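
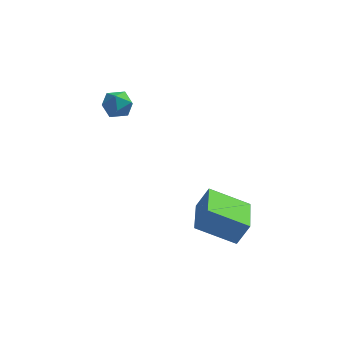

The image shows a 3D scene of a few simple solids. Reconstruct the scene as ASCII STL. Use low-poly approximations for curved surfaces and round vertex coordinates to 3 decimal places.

solid 
facet normal -0.881 -0.143 0.452
outer loop
vertex 0.53 -3.073 -1.258
vertex 0.152 -1.227 -1.411
vertex 0.07 -3.246 -2.209
endloop
endfacet
facet normal 0.200 -0.976 0.081
outer loop
vertex 1.628 -2.993 -3.009
vertex 0.53 -3.073 -1.258
vertex 0.07 -3.246 -2.209
endloop
endfacet
facet normal -0.881 -0.143 0.452
outer loop
vertex 0.07 -3.246 -2.209
vertex 0.152 -1.227 -1.411
vertex -0.308 -1.4 -2.362
endloop
endfacet
facet normal -0.430 -0.162 -0.888
outer loop
vertex -0.308 -1.4 -2.362
vertex 1.628 -2.993 -3.009
vertex 0.07 -3.246 -2.209
endloop
endfacet
facet normal 0.430 0.162 0.888
outer loop
vertex 0.53 -3.073 -1.258
vertex 1.71 -0.974 -2.211
vertex 0.152 -1.227 -1.411
endloop
endfacet
facet normal 0.200 -0.976 0.081
outer loop
vertex 2.088 -2.82 -2.058
vertex 0.53 -3.073 -1.258
vertex 1.628 -2.993 -3.009
endloop
endfacet
facet normal 0.430 0.162 0.888
outer loop
vertex 2.088 -2.82 -2.058
vertex 1.71 -0.974 -2.211
vertex 0.53 -3.073 -1.258
endloop
endfacet
facet normal -0.200 0.976 -0.081
outer loop
vertex 0.152 -1.227 -1.411
vertex 1.71 -0.974 -2.211
vertex -0.308 -1.4 -2.362
endloop
endfacet
facet normal -0.430 -0.162 -0.888
outer loop
vertex 1.25 -1.147 -3.162
vertex 1.628 -2.993 -3.009
vertex -0.308 -1.4 -2.362
endloop
endfacet
facet normal -0.200 0.976 -0.081
outer loop
vertex -0.308 -1.4 -2.362
vertex 1.71 -0.974 -2.211
vertex 1.25 -1.147 -3.162
endloop
endfacet
facet normal 0.881 0.143 -0.452
outer loop
vertex 1.25 -1.147 -3.162
vertex 2.088 -2.82 -2.058
vertex 1.628 -2.993 -3.009
endloop
endfacet
facet normal 0.881 0.143 -0.452
outer loop
vertex 1.71 -0.974 -2.211
vertex 2.088 -2.82 -2.058
vertex 1.25 -1.147 -3.162
endloop
endfacet
facet normal -0.789 0.612 0.044
outer loop
vertex -3.678 -0.218 2.432
vertex -4.092 -0.737 2.231
vertex -3.972 -0.631 2.906
endloop
endfacet
facet normal -0.292 0.803 0.519
outer loop
vertex -3.678 -0.218 2.432
vertex -3.972 -0.631 2.906
vertex -3.31 -0.437 2.978
endloop
endfacet
facet normal 0.313 0.936 0.164
outer loop
vertex -3.678 -0.218 2.432
vertex -3.31 -0.437 2.978
vertex -3.02 -0.423 2.347
endloop
endfacet
facet normal 0.189 0.826 -0.531
outer loop
vertex -3.678 -0.218 2.432
vertex -3.02 -0.423 2.347
vertex -3.504 -0.609 1.886
endloop
endfacet
facet normal -0.491 0.626 -0.605
outer loop
vertex -3.678 -0.218 2.432
vertex -3.504 -0.609 1.886
vertex -4.092 -0.737 2.231
endloop
endfacet
facet normal -0.176 0.248 0.953
outer loop
vertex -3.31 -0.437 2.978
vertex -3.972 -0.631 2.906
vertex -3.496 -1.091 3.114
endloop
endfacet
facet normal -0.981 -0.060 0.184
outer loop
vertex -3.972 -0.631 2.906
vertex -4.092 -0.737 2.231
vertex -3.98 -1.277 2.653
endloop
endfacet
facet normal -0.500 -0.038 -0.865
outer loop
vertex -4.092 -0.737 2.231
vertex -3.504 -0.609 1.886
vertex -3.69 -1.263 2.022
endloop
endfacet
facet normal 0.601 0.285 -0.746
outer loop
vertex -3.504 -0.609 1.886
vertex -3.02 -0.423 2.347
vertex -3.028 -1.069 2.094
endloop
endfacet
facet normal 0.802 0.462 0.379
outer loop
vertex -3.02 -0.423 2.347
vertex -3.31 -0.437 2.978
vertex -2.908 -0.963 2.769
endloop
endfacet
facet normal -0.189 -0.826 0.531
outer loop
vertex -3.322 -1.482 2.568
vertex -3.496 -1.091 3.114
vertex -3.98 -1.277 2.653
endloop
endfacet
facet normal -0.313 -0.936 -0.164
outer loop
vertex -3.322 -1.482 2.568
vertex -3.98 -1.277 2.653
vertex -3.69 -1.263 2.022
endloop
endfacet
facet normal 0.292 -0.803 -0.519
outer loop
vertex -3.322 -1.482 2.568
vertex -3.69 -1.263 2.022
vertex -3.028 -1.069 2.094
endloop
endfacet
facet normal 0.789 -0.612 -0.044
outer loop
vertex -3.322 -1.482 2.568
vertex -3.028 -1.069 2.094
vertex -2.908 -0.963 2.769
endloop
endfacet
facet normal 0.491 -0.626 0.605
outer loop
vertex -3.322 -1.482 2.568
vertex -2.908 -0.963 2.769
vertex -3.496 -1.091 3.114
endloop
endfacet
facet normal -0.601 -0.285 0.746
outer loop
vertex -3.98 -1.277 2.653
vertex -3.496 -1.091 3.114
vertex -3.972 -0.631 2.906
endloop
endfacet
facet normal -0.802 -0.462 -0.379
outer loop
vertex -3.69 -1.263 2.022
vertex -3.98 -1.277 2.653
vertex -4.092 -0.737 2.231
endloop
endfacet
facet normal 0.176 -0.248 -0.953
outer loop
vertex -3.028 -1.069 2.094
vertex -3.69 -1.263 2.022
vertex -3.504 -0.609 1.886
endloop
endfacet
facet normal 0.981 0.060 -0.184
outer loop
vertex -2.908 -0.963 2.769
vertex -3.028 -1.069 2.094
vertex -3.02 -0.423 2.347
endloop
endfacet
facet normal 0.500 0.038 0.865
outer loop
vertex -3.496 -1.091 3.114
vertex -2.908 -0.963 2.769
vertex -3.31 -0.437 2.978
endloop
endfacet

endsolid


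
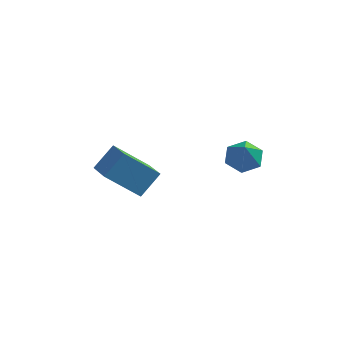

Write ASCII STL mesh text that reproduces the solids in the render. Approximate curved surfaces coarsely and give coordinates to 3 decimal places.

solid 
facet normal -0.491 0.803 -0.336
outer loop
vertex -2.385 0.737 -0.846
vertex -0.805 1.1 -2.288
vertex -3.106 -0.126 -1.854
endloop
endfacet
facet normal -0.729 -0.167 0.664
outer loop
vertex -2.315 -1.42 -1.312
vertex -2.385 0.737 -0.846
vertex -3.106 -0.126 -1.854
endloop
endfacet
facet normal -0.491 0.803 -0.337
outer loop
vertex -3.106 -0.126 -1.854
vertex -0.805 1.1 -2.288
vertex -1.526 0.237 -3.295
endloop
endfacet
facet normal -0.477 -0.571 -0.667
outer loop
vertex -1.526 0.237 -3.295
vertex -2.315 -1.42 -1.312
vertex -3.106 -0.126 -1.854
endloop
endfacet
facet normal 0.478 0.571 0.667
outer loop
vertex -2.385 0.737 -0.846
vertex -0.014 -0.194 -1.746
vertex -0.805 1.1 -2.288
endloop
endfacet
facet normal -0.728 -0.167 0.665
outer loop
vertex -1.594 -0.557 -0.305
vertex -2.385 0.737 -0.846
vertex -2.315 -1.42 -1.312
endloop
endfacet
facet normal 0.478 0.571 0.668
outer loop
vertex -1.594 -0.557 -0.305
vertex -0.014 -0.194 -1.746
vertex -2.385 0.737 -0.846
endloop
endfacet
facet normal 0.728 0.167 -0.665
outer loop
vertex -0.805 1.1 -2.288
vertex -0.014 -0.194 -1.746
vertex -1.526 0.237 -3.295
endloop
endfacet
facet normal -0.478 -0.571 -0.667
outer loop
vertex -0.735 -1.057 -2.754
vertex -2.315 -1.42 -1.312
vertex -1.526 0.237 -3.295
endloop
endfacet
facet normal 0.728 0.167 -0.664
outer loop
vertex -1.526 0.237 -3.295
vertex -0.014 -0.194 -1.746
vertex -0.735 -1.057 -2.754
endloop
endfacet
facet normal 0.492 -0.803 0.336
outer loop
vertex -0.735 -1.057 -2.754
vertex -1.594 -0.557 -0.305
vertex -2.315 -1.42 -1.312
endloop
endfacet
facet normal 0.491 -0.803 0.336
outer loop
vertex -0.014 -0.194 -1.746
vertex -1.594 -0.557 -0.305
vertex -0.735 -1.057 -2.754
endloop
endfacet
facet normal -0.105 0.537 -0.837
outer loop
vertex 4.393 1.18 -0.532
vertex 3.616 0.727 -0.725
vertex 3.586 1.499 -0.226
endloop
endfacet
facet normal 0.466 0.447 0.763
outer loop
vertex 4.393 1.18 -0.532
vertex 3.586 1.499 -0.226
vertex 3.784 -0.127 0.605
endloop
endfacet
facet normal -0.106 0.537 -0.837
outer loop
vertex 3.586 1.499 -0.226
vertex 3.616 0.727 -0.725
vertex 2.809 1.046 -0.418
endloop
endfacet
facet normal -0.421 0.372 0.827
outer loop
vertex 3.586 1.499 -0.226
vertex 2.809 1.046 -0.418
vertex 3.784 -0.127 0.605
endloop
endfacet
facet normal -0.106 0.538 -0.837
outer loop
vertex 2.809 1.046 -0.418
vertex 3.616 0.727 -0.725
vertex 2.839 0.274 -0.918
endloop
endfacet
facet normal -0.841 -0.317 0.438
outer loop
vertex 2.809 1.046 -0.418
vertex 2.839 0.274 -0.918
vertex 3.784 -0.127 0.605
endloop
endfacet
facet normal -0.106 0.538 -0.836
outer loop
vertex 2.839 0.274 -0.918
vertex 3.616 0.727 -0.725
vertex 3.645 -0.045 -1.225
endloop
endfacet
facet normal -0.372 -0.928 -0.013
outer loop
vertex 2.839 0.274 -0.918
vertex 3.645 -0.045 -1.225
vertex 3.784 -0.127 0.605
endloop
endfacet
facet normal -0.106 0.538 -0.836
outer loop
vertex 3.645 -0.045 -1.225
vertex 3.616 0.727 -0.725
vertex 4.422 0.408 -1.032
endloop
endfacet
facet normal 0.516 -0.853 -0.077
outer loop
vertex 3.645 -0.045 -1.225
vertex 4.422 0.408 -1.032
vertex 3.784 -0.127 0.605
endloop
endfacet
facet normal -0.106 0.538 -0.836
outer loop
vertex 4.422 0.408 -1.032
vertex 3.616 0.727 -0.725
vertex 4.393 1.18 -0.532
endloop
endfacet
facet normal 0.936 -0.166 0.311
outer loop
vertex 4.422 0.408 -1.032
vertex 4.393 1.18 -0.532
vertex 3.784 -0.127 0.605
endloop
endfacet

endsolid


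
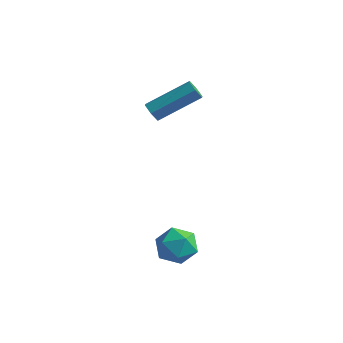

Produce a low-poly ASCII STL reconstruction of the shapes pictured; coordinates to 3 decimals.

solid 
facet normal -0.553 -0.656 -0.514
outer loop
vertex 0.137 0.51 1.998
vertex -0.038 0.308 2.444
vertex -0.294 0.7 2.219
endloop
endfacet
facet normal -0.091 0.660 -0.745
outer loop
vertex 0.137 0.51 1.998
vertex -0.294 0.7 2.219
vertex 1.272 1.854 3.05
endloop
endfacet
facet normal -0.090 0.660 -0.746
outer loop
vertex 1.272 1.854 3.05
vertex -0.294 0.7 2.219
vertex 0.842 2.045 3.271
endloop
endfacet
facet normal 0.555 0.655 0.513
outer loop
vertex 1.272 1.854 3.05
vertex 0.842 2.045 3.271
vertex 1.098 1.652 3.496
endloop
endfacet
facet normal -0.554 -0.656 -0.513
outer loop
vertex -0.294 0.7 2.219
vertex -0.038 0.308 2.444
vertex -0.468 0.498 2.665
endloop
endfacet
facet normal -0.762 0.647 -0.004
outer loop
vertex -0.294 0.7 2.219
vertex -0.468 0.498 2.665
vertex 0.842 2.045 3.271
endloop
endfacet
facet normal -0.762 0.648 -0.006
outer loop
vertex 0.842 2.045 3.271
vertex -0.468 0.498 2.665
vertex 0.667 1.843 3.717
endloop
endfacet
facet normal 0.554 0.655 0.514
outer loop
vertex 0.842 2.045 3.271
vertex 0.667 1.843 3.717
vertex 1.098 1.652 3.496
endloop
endfacet
facet normal -0.554 -0.656 -0.513
outer loop
vertex -0.468 0.498 2.665
vertex -0.038 0.308 2.444
vertex -0.212 0.106 2.89
endloop
endfacet
facet normal -0.671 -0.013 0.741
outer loop
vertex -0.468 0.498 2.665
vertex -0.212 0.106 2.89
vertex 0.667 1.843 3.717
endloop
endfacet
facet normal -0.671 -0.013 0.741
outer loop
vertex 0.667 1.843 3.717
vertex -0.212 0.106 2.89
vertex 0.923 1.45 3.942
endloop
endfacet
facet normal 0.554 0.655 0.514
outer loop
vertex 0.667 1.843 3.717
vertex 0.923 1.45 3.942
vertex 1.098 1.652 3.496
endloop
endfacet
facet normal -0.555 -0.655 -0.513
outer loop
vertex -0.212 0.106 2.89
vertex -0.038 0.308 2.444
vertex 0.218 -0.085 2.669
endloop
endfacet
facet normal 0.090 -0.660 0.746
outer loop
vertex -0.212 0.106 2.89
vertex 0.218 -0.085 2.669
vertex 0.923 1.45 3.942
endloop
endfacet
facet normal 0.091 -0.660 0.746
outer loop
vertex 0.923 1.45 3.942
vertex 0.218 -0.085 2.669
vertex 1.354 1.26 3.721
endloop
endfacet
facet normal 0.553 0.656 0.514
outer loop
vertex 0.923 1.45 3.942
vertex 1.354 1.26 3.721
vertex 1.098 1.652 3.496
endloop
endfacet
facet normal -0.554 -0.655 -0.514
outer loop
vertex 0.218 -0.085 2.669
vertex -0.038 0.308 2.444
vertex 0.393 0.117 2.223
endloop
endfacet
facet normal 0.762 -0.648 0.006
outer loop
vertex 0.218 -0.085 2.669
vertex 0.393 0.117 2.223
vertex 1.354 1.26 3.721
endloop
endfacet
facet normal 0.763 -0.647 0.004
outer loop
vertex 1.354 1.26 3.721
vertex 0.393 0.117 2.223
vertex 1.528 1.462 3.275
endloop
endfacet
facet normal 0.554 0.656 0.513
outer loop
vertex 1.354 1.26 3.721
vertex 1.528 1.462 3.275
vertex 1.098 1.652 3.496
endloop
endfacet
facet normal -0.554 -0.655 -0.514
outer loop
vertex 0.393 0.117 2.223
vertex -0.038 0.308 2.444
vertex 0.137 0.51 1.998
endloop
endfacet
facet normal 0.671 0.013 -0.741
outer loop
vertex 0.393 0.117 2.223
vertex 0.137 0.51 1.998
vertex 1.528 1.462 3.275
endloop
endfacet
facet normal 0.671 0.013 -0.741
outer loop
vertex 1.528 1.462 3.275
vertex 0.137 0.51 1.998
vertex 1.272 1.854 3.05
endloop
endfacet
facet normal 0.554 0.656 0.513
outer loop
vertex 1.528 1.462 3.275
vertex 1.272 1.854 3.05
vertex 1.098 1.652 3.496
endloop
endfacet
facet normal 0.221 0.375 0.900
outer loop
vertex 4.271 -2.898 -0.901
vertex 3.653 -3.426 -0.529
vertex 4.494 -3.715 -0.615
endloop
endfacet
facet normal 0.794 0.382 0.473
outer loop
vertex 4.271 -2.898 -0.901
vertex 4.494 -3.715 -0.615
vertex 4.812 -3.412 -1.393
endloop
endfacet
facet normal 0.633 0.767 -0.105
outer loop
vertex 4.271 -2.898 -0.901
vertex 4.812 -3.412 -1.393
vertex 4.168 -2.935 -1.788
endloop
endfacet
facet normal -0.039 0.999 -0.037
outer loop
vertex 4.271 -2.898 -0.901
vertex 4.168 -2.935 -1.788
vertex 3.451 -2.943 -1.254
endloop
endfacet
facet normal -0.293 0.756 0.585
outer loop
vertex 4.271 -2.898 -0.901
vertex 3.451 -2.943 -1.254
vertex 3.653 -3.426 -0.529
endloop
endfacet
facet normal 0.921 -0.287 0.264
outer loop
vertex 4.812 -3.412 -1.393
vertex 4.494 -3.715 -0.615
vertex 4.529 -4.257 -1.326
endloop
endfacet
facet normal -0.006 -0.300 0.954
outer loop
vertex 4.494 -3.715 -0.615
vertex 3.653 -3.426 -0.529
vertex 3.812 -4.265 -0.792
endloop
endfacet
facet normal -0.838 0.316 0.444
outer loop
vertex 3.653 -3.426 -0.529
vertex 3.451 -2.943 -1.254
vertex 3.168 -3.788 -1.187
endloop
endfacet
facet normal -0.426 0.709 -0.562
outer loop
vertex 3.451 -2.943 -1.254
vertex 4.168 -2.935 -1.788
vertex 3.486 -3.485 -1.965
endloop
endfacet
facet normal 0.661 0.336 -0.672
outer loop
vertex 4.168 -2.935 -1.788
vertex 4.812 -3.412 -1.393
vertex 4.327 -3.774 -2.051
endloop
endfacet
facet normal 0.039 -0.999 0.037
outer loop
vertex 3.709 -4.302 -1.679
vertex 4.529 -4.257 -1.326
vertex 3.812 -4.265 -0.792
endloop
endfacet
facet normal -0.633 -0.767 0.105
outer loop
vertex 3.709 -4.302 -1.679
vertex 3.812 -4.265 -0.792
vertex 3.168 -3.788 -1.187
endloop
endfacet
facet normal -0.794 -0.382 -0.473
outer loop
vertex 3.709 -4.302 -1.679
vertex 3.168 -3.788 -1.187
vertex 3.486 -3.485 -1.965
endloop
endfacet
facet normal -0.221 -0.375 -0.900
outer loop
vertex 3.709 -4.302 -1.679
vertex 3.486 -3.485 -1.965
vertex 4.327 -3.774 -2.051
endloop
endfacet
facet normal 0.293 -0.756 -0.585
outer loop
vertex 3.709 -4.302 -1.679
vertex 4.327 -3.774 -2.051
vertex 4.529 -4.257 -1.326
endloop
endfacet
facet normal 0.426 -0.709 0.562
outer loop
vertex 3.812 -4.265 -0.792
vertex 4.529 -4.257 -1.326
vertex 4.494 -3.715 -0.615
endloop
endfacet
facet normal -0.661 -0.336 0.672
outer loop
vertex 3.168 -3.788 -1.187
vertex 3.812 -4.265 -0.792
vertex 3.653 -3.426 -0.529
endloop
endfacet
facet normal -0.921 0.287 -0.264
outer loop
vertex 3.486 -3.485 -1.965
vertex 3.168 -3.788 -1.187
vertex 3.451 -2.943 -1.254
endloop
endfacet
facet normal 0.006 0.300 -0.954
outer loop
vertex 4.327 -3.774 -2.051
vertex 3.486 -3.485 -1.965
vertex 4.168 -2.935 -1.788
endloop
endfacet
facet normal 0.838 -0.316 -0.444
outer loop
vertex 4.529 -4.257 -1.326
vertex 4.327 -3.774 -2.051
vertex 4.812 -3.412 -1.393
endloop
endfacet

endsolid


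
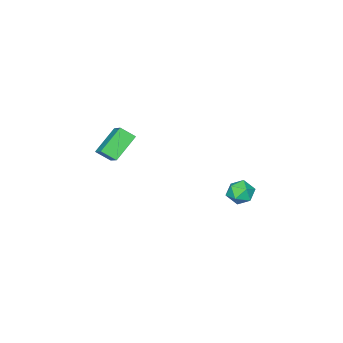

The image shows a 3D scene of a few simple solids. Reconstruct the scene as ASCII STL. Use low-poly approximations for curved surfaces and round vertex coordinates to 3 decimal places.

solid 
facet normal -0.426 0.481 0.766
outer loop
vertex -4.302 4.347 -2.382
vertex -4.048 3.682 -1.823
vertex -3.502 4.389 -1.964
endloop
endfacet
facet normal -0.192 0.943 0.273
outer loop
vertex -4.302 4.347 -2.382
vertex -3.502 4.389 -1.964
vertex -3.571 4.627 -2.834
endloop
endfacet
facet normal -0.514 0.786 -0.345
outer loop
vertex -4.302 4.347 -2.382
vertex -3.571 4.627 -2.834
vertex -4.16 4.068 -3.23
endloop
endfacet
facet normal -0.945 0.228 -0.233
outer loop
vertex -4.302 4.347 -2.382
vertex -4.16 4.068 -3.23
vertex -4.455 3.484 -2.606
endloop
endfacet
facet normal -0.891 0.040 0.453
outer loop
vertex -4.302 4.347 -2.382
vertex -4.455 3.484 -2.606
vertex -4.048 3.682 -1.823
endloop
endfacet
facet normal 0.509 0.840 0.189
outer loop
vertex -3.571 4.627 -2.834
vertex -3.502 4.389 -1.964
vertex -2.865 4.136 -2.554
endloop
endfacet
facet normal 0.133 0.094 0.987
outer loop
vertex -3.502 4.389 -1.964
vertex -4.048 3.682 -1.823
vertex -3.16 3.552 -1.93
endloop
endfacet
facet normal -0.621 -0.620 0.480
outer loop
vertex -4.048 3.682 -1.823
vertex -4.455 3.484 -2.606
vertex -3.749 2.993 -2.326
endloop
endfacet
facet normal -0.709 -0.315 -0.630
outer loop
vertex -4.455 3.484 -2.606
vertex -4.16 4.068 -3.23
vertex -3.818 3.231 -3.196
endloop
endfacet
facet normal -0.012 0.586 -0.810
outer loop
vertex -4.16 4.068 -3.23
vertex -3.571 4.627 -2.834
vertex -3.272 3.938 -3.337
endloop
endfacet
facet normal 0.945 -0.228 0.233
outer loop
vertex -3.018 3.273 -2.778
vertex -2.865 4.136 -2.554
vertex -3.16 3.552 -1.93
endloop
endfacet
facet normal 0.514 -0.786 0.345
outer loop
vertex -3.018 3.273 -2.778
vertex -3.16 3.552 -1.93
vertex -3.749 2.993 -2.326
endloop
endfacet
facet normal 0.192 -0.943 -0.273
outer loop
vertex -3.018 3.273 -2.778
vertex -3.749 2.993 -2.326
vertex -3.818 3.231 -3.196
endloop
endfacet
facet normal 0.426 -0.481 -0.766
outer loop
vertex -3.018 3.273 -2.778
vertex -3.818 3.231 -3.196
vertex -3.272 3.938 -3.337
endloop
endfacet
facet normal 0.891 -0.040 -0.453
outer loop
vertex -3.018 3.273 -2.778
vertex -3.272 3.938 -3.337
vertex -2.865 4.136 -2.554
endloop
endfacet
facet normal 0.709 0.315 0.630
outer loop
vertex -3.16 3.552 -1.93
vertex -2.865 4.136 -2.554
vertex -3.502 4.389 -1.964
endloop
endfacet
facet normal 0.012 -0.586 0.810
outer loop
vertex -3.749 2.993 -2.326
vertex -3.16 3.552 -1.93
vertex -4.048 3.682 -1.823
endloop
endfacet
facet normal -0.509 -0.840 -0.189
outer loop
vertex -3.818 3.231 -3.196
vertex -3.749 2.993 -2.326
vertex -4.455 3.484 -2.606
endloop
endfacet
facet normal -0.133 -0.094 -0.987
outer loop
vertex -3.272 3.938 -3.337
vertex -3.818 3.231 -3.196
vertex -4.16 4.068 -3.23
endloop
endfacet
facet normal 0.621 0.620 -0.480
outer loop
vertex -2.865 4.136 -2.554
vertex -3.272 3.938 -3.337
vertex -3.571 4.627 -2.834
endloop
endfacet
facet normal -0.803 -0.028 0.596
outer loop
vertex 3.154 1.312 4.905
vertex 2.697 2.013 4.323
vertex 2.579 0.253 4.08
endloop
endfacet
facet normal 0.449 -0.688 0.570
outer loop
vertex 4.063 0.307 2.977
vertex 3.154 1.312 4.905
vertex 2.579 0.253 4.08
endloop
endfacet
facet normal -0.803 -0.028 0.596
outer loop
vertex 2.579 0.253 4.08
vertex 2.697 2.013 4.323
vertex 2.122 0.955 3.498
endloop
endfacet
facet normal -0.394 -0.725 -0.565
outer loop
vertex 2.122 0.955 3.498
vertex 4.063 0.307 2.977
vertex 2.579 0.253 4.08
endloop
endfacet
facet normal 0.393 0.725 0.565
outer loop
vertex 3.154 1.312 4.905
vertex 4.181 2.067 3.22
vertex 2.697 2.013 4.323
endloop
endfacet
facet normal 0.448 -0.688 0.570
outer loop
vertex 4.638 1.365 3.802
vertex 3.154 1.312 4.905
vertex 4.063 0.307 2.977
endloop
endfacet
facet normal 0.394 0.725 0.565
outer loop
vertex 4.638 1.365 3.802
vertex 4.181 2.067 3.22
vertex 3.154 1.312 4.905
endloop
endfacet
facet normal -0.449 0.688 -0.570
outer loop
vertex 2.697 2.013 4.323
vertex 4.181 2.067 3.22
vertex 2.122 0.955 3.498
endloop
endfacet
facet normal -0.394 -0.725 -0.565
outer loop
vertex 3.606 1.008 2.395
vertex 4.063 0.307 2.977
vertex 2.122 0.955 3.498
endloop
endfacet
facet normal -0.449 0.688 -0.570
outer loop
vertex 2.122 0.955 3.498
vertex 4.181 2.067 3.22
vertex 3.606 1.008 2.395
endloop
endfacet
facet normal 0.803 0.028 -0.596
outer loop
vertex 3.606 1.008 2.395
vertex 4.638 1.365 3.802
vertex 4.063 0.307 2.977
endloop
endfacet
facet normal 0.803 0.028 -0.596
outer loop
vertex 4.181 2.067 3.22
vertex 4.638 1.365 3.802
vertex 3.606 1.008 2.395
endloop
endfacet

endsolid


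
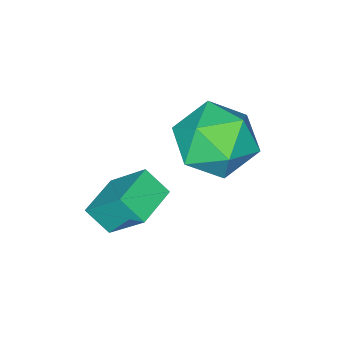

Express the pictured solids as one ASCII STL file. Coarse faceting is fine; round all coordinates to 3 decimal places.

solid 
facet normal -0.967 -0.252 0.043
outer loop
vertex 3.236 -0.891 -0.602
vertex 3.029 0.083 0.465
vertex 3.051 -0.282 -1.195
endloop
endfacet
facet normal 0.143 -0.668 -0.730
outer loop
vertex 4.191 0.017 -1.245
vertex 3.236 -0.891 -0.602
vertex 3.051 -0.282 -1.195
endloop
endfacet
facet normal -0.966 -0.253 0.043
outer loop
vertex 3.051 -0.282 -1.195
vertex 3.029 0.083 0.465
vertex 2.843 0.693 -0.127
endloop
endfacet
facet normal -0.214 0.700 -0.681
outer loop
vertex 2.843 0.693 -0.127
vertex 4.191 0.017 -1.245
vertex 3.051 -0.282 -1.195
endloop
endfacet
facet normal 0.214 -0.701 0.681
outer loop
vertex 3.236 -0.891 -0.602
vertex 4.169 0.382 0.415
vertex 3.029 0.083 0.465
endloop
endfacet
facet normal 0.141 -0.667 -0.732
outer loop
vertex 4.377 -0.593 -0.653
vertex 3.236 -0.891 -0.602
vertex 4.191 0.017 -1.245
endloop
endfacet
facet normal 0.213 -0.700 0.681
outer loop
vertex 4.377 -0.593 -0.653
vertex 4.169 0.382 0.415
vertex 3.236 -0.891 -0.602
endloop
endfacet
facet normal -0.143 0.667 0.732
outer loop
vertex 3.029 0.083 0.465
vertex 4.169 0.382 0.415
vertex 2.843 0.693 -0.127
endloop
endfacet
facet normal -0.213 0.701 -0.681
outer loop
vertex 3.984 0.991 -0.178
vertex 4.191 0.017 -1.245
vertex 2.843 0.693 -0.127
endloop
endfacet
facet normal -0.142 0.668 0.730
outer loop
vertex 2.843 0.693 -0.127
vertex 4.169 0.382 0.415
vertex 3.984 0.991 -0.178
endloop
endfacet
facet normal 0.967 0.253 -0.043
outer loop
vertex 3.984 0.991 -0.178
vertex 4.377 -0.593 -0.653
vertex 4.191 0.017 -1.245
endloop
endfacet
facet normal 0.967 0.253 -0.042
outer loop
vertex 4.169 0.382 0.415
vertex 4.377 -0.593 -0.653
vertex 3.984 0.991 -0.178
endloop
endfacet
facet normal -0.753 0.563 0.340
outer loop
vertex 0.996 1.846 0.935
vertex 0.442 0.909 1.26
vertex 1.153 1.426 1.979
endloop
endfacet
facet normal -0.132 0.913 0.387
outer loop
vertex 0.996 1.846 0.935
vertex 1.153 1.426 1.979
vertex 2.04 1.808 1.381
endloop
endfacet
facet normal 0.149 0.952 -0.268
outer loop
vertex 0.996 1.846 0.935
vertex 2.04 1.808 1.381
vertex 1.877 1.527 0.293
endloop
endfacet
facet normal -0.298 0.627 -0.720
outer loop
vertex 0.996 1.846 0.935
vertex 1.877 1.527 0.293
vertex 0.89 0.972 0.218
endloop
endfacet
facet normal -0.856 0.386 -0.344
outer loop
vertex 0.996 1.846 0.935
vertex 0.89 0.972 0.218
vertex 0.442 0.909 1.26
endloop
endfacet
facet normal 0.308 0.525 0.793
outer loop
vertex 2.04 1.808 1.381
vertex 1.153 1.426 1.979
vertex 2.13 0.848 1.982
endloop
endfacet
facet normal -0.696 -0.039 0.717
outer loop
vertex 1.153 1.426 1.979
vertex 0.442 0.909 1.26
vertex 1.143 0.293 1.907
endloop
endfacet
facet normal -0.862 -0.325 -0.390
outer loop
vertex 0.442 0.909 1.26
vertex 0.89 0.972 0.218
vertex 0.98 0.012 0.819
endloop
endfacet
facet normal 0.040 0.063 -0.997
outer loop
vertex 0.89 0.972 0.218
vertex 1.877 1.527 0.293
vertex 1.867 0.394 0.221
endloop
endfacet
facet normal 0.763 0.589 -0.266
outer loop
vertex 1.877 1.527 0.293
vertex 2.04 1.808 1.381
vertex 2.578 0.911 0.94
endloop
endfacet
facet normal 0.298 -0.627 0.720
outer loop
vertex 2.024 -0.026 1.265
vertex 2.13 0.848 1.982
vertex 1.143 0.293 1.907
endloop
endfacet
facet normal -0.149 -0.952 0.268
outer loop
vertex 2.024 -0.026 1.265
vertex 1.143 0.293 1.907
vertex 0.98 0.012 0.819
endloop
endfacet
facet normal 0.132 -0.913 -0.387
outer loop
vertex 2.024 -0.026 1.265
vertex 0.98 0.012 0.819
vertex 1.867 0.394 0.221
endloop
endfacet
facet normal 0.753 -0.563 -0.340
outer loop
vertex 2.024 -0.026 1.265
vertex 1.867 0.394 0.221
vertex 2.578 0.911 0.94
endloop
endfacet
facet normal 0.856 -0.386 0.344
outer loop
vertex 2.024 -0.026 1.265
vertex 2.578 0.911 0.94
vertex 2.13 0.848 1.982
endloop
endfacet
facet normal -0.040 -0.063 0.997
outer loop
vertex 1.143 0.293 1.907
vertex 2.13 0.848 1.982
vertex 1.153 1.426 1.979
endloop
endfacet
facet normal -0.763 -0.589 0.266
outer loop
vertex 0.98 0.012 0.819
vertex 1.143 0.293 1.907
vertex 0.442 0.909 1.26
endloop
endfacet
facet normal -0.308 -0.525 -0.793
outer loop
vertex 1.867 0.394 0.221
vertex 0.98 0.012 0.819
vertex 0.89 0.972 0.218
endloop
endfacet
facet normal 0.696 0.039 -0.717
outer loop
vertex 2.578 0.911 0.94
vertex 1.867 0.394 0.221
vertex 1.877 1.527 0.293
endloop
endfacet
facet normal 0.862 0.325 0.390
outer loop
vertex 2.13 0.848 1.982
vertex 2.578 0.911 0.94
vertex 2.04 1.808 1.381
endloop
endfacet

endsolid


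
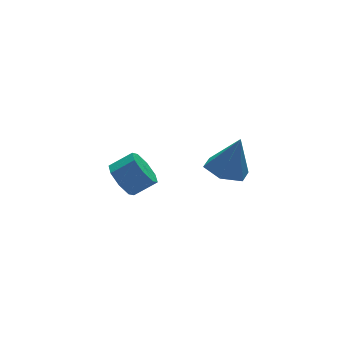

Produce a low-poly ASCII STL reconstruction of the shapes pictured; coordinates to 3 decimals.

solid 
facet normal -0.806 0.223 -0.549
outer loop
vertex -0.41 3.657 -2.629
vertex -0.857 3.572 -2.007
vertex -0.476 4.16 -2.328
endloop
endfacet
facet normal 0.582 0.473 -0.662
outer loop
vertex -0.41 3.657 -2.629
vertex -0.476 4.16 -2.328
vertex 0.404 3.433 -2.074
endloop
endfacet
facet normal 0.582 0.473 -0.662
outer loop
vertex 0.404 3.433 -2.074
vertex -0.476 4.16 -2.328
vertex 0.338 3.935 -1.773
endloop
endfacet
facet normal 0.805 -0.223 0.549
outer loop
vertex 0.404 3.433 -2.074
vertex 0.338 3.935 -1.773
vertex -0.043 3.348 -1.453
endloop
endfacet
facet normal -0.806 0.223 -0.548
outer loop
vertex -0.476 4.16 -2.328
vertex -0.857 3.572 -2.007
vertex -0.765 4.318 -1.839
endloop
endfacet
facet normal 0.332 0.937 -0.107
outer loop
vertex -0.476 4.16 -2.328
vertex -0.765 4.318 -1.839
vertex 0.338 3.935 -1.773
endloop
endfacet
facet normal 0.332 0.937 -0.108
outer loop
vertex 0.338 3.935 -1.773
vertex -0.765 4.318 -1.839
vertex 0.048 4.094 -1.285
endloop
endfacet
facet normal 0.805 -0.222 0.551
outer loop
vertex 0.338 3.935 -1.773
vertex 0.048 4.094 -1.285
vertex -0.043 3.348 -1.453
endloop
endfacet
facet normal -0.805 0.223 -0.549
outer loop
vertex -0.765 4.318 -1.839
vertex -0.857 3.572 -2.007
vertex -1.108 4.04 -1.449
endloop
endfacet
facet normal -0.112 0.853 0.510
outer loop
vertex -0.765 4.318 -1.839
vertex -1.108 4.04 -1.449
vertex 0.048 4.094 -1.285
endloop
endfacet
facet normal -0.112 0.852 0.511
outer loop
vertex 0.048 4.094 -1.285
vertex -1.108 4.04 -1.449
vertex -0.294 3.815 -0.895
endloop
endfacet
facet normal 0.806 -0.222 0.548
outer loop
vertex 0.048 4.094 -1.285
vertex -0.294 3.815 -0.895
vertex -0.043 3.348 -1.453
endloop
endfacet
facet normal -0.805 0.223 -0.549
outer loop
vertex -1.108 4.04 -1.449
vertex -0.857 3.572 -2.007
vertex -1.304 3.487 -1.386
endloop
endfacet
facet normal -0.490 0.268 0.829
outer loop
vertex -1.108 4.04 -1.449
vertex -1.304 3.487 -1.386
vertex -0.294 3.815 -0.895
endloop
endfacet
facet normal -0.491 0.270 0.828
outer loop
vertex -0.294 3.815 -0.895
vertex -1.304 3.487 -1.386
vertex -0.49 3.263 -0.831
endloop
endfacet
facet normal 0.806 -0.223 0.549
outer loop
vertex -0.294 3.815 -0.895
vertex -0.49 3.263 -0.831
vertex -0.043 3.348 -1.453
endloop
endfacet
facet normal -0.805 0.223 -0.549
outer loop
vertex -1.304 3.487 -1.386
vertex -0.857 3.572 -2.007
vertex -1.238 2.985 -1.687
endloop
endfacet
facet normal -0.581 -0.473 0.662
outer loop
vertex -1.304 3.487 -1.386
vertex -1.238 2.985 -1.687
vertex -0.49 3.263 -0.831
endloop
endfacet
facet normal -0.582 -0.472 0.662
outer loop
vertex -0.49 3.263 -0.831
vertex -1.238 2.985 -1.687
vertex -0.424 2.76 -1.132
endloop
endfacet
facet normal 0.806 -0.223 0.549
outer loop
vertex -0.49 3.263 -0.831
vertex -0.424 2.76 -1.132
vertex -0.043 3.348 -1.453
endloop
endfacet
facet normal -0.805 0.222 -0.551
outer loop
vertex -1.238 2.985 -1.687
vertex -0.857 3.572 -2.007
vertex -0.948 2.826 -2.175
endloop
endfacet
facet normal -0.332 -0.937 0.108
outer loop
vertex -1.238 2.985 -1.687
vertex -0.948 2.826 -2.175
vertex -0.424 2.76 -1.132
endloop
endfacet
facet normal -0.331 -0.937 0.107
outer loop
vertex -0.424 2.76 -1.132
vertex -0.948 2.826 -2.175
vertex -0.135 2.602 -1.621
endloop
endfacet
facet normal 0.806 -0.223 0.548
outer loop
vertex -0.424 2.76 -1.132
vertex -0.135 2.602 -1.621
vertex -0.043 3.348 -1.453
endloop
endfacet
facet normal -0.806 0.222 -0.548
outer loop
vertex -0.948 2.826 -2.175
vertex -0.857 3.572 -2.007
vertex -0.606 3.105 -2.565
endloop
endfacet
facet normal 0.113 -0.852 -0.511
outer loop
vertex -0.948 2.826 -2.175
vertex -0.606 3.105 -2.565
vertex -0.135 2.602 -1.621
endloop
endfacet
facet normal 0.111 -0.853 -0.510
outer loop
vertex -0.135 2.602 -1.621
vertex -0.606 3.105 -2.565
vertex 0.208 2.88 -2.011
endloop
endfacet
facet normal 0.805 -0.223 0.549
outer loop
vertex -0.135 2.602 -1.621
vertex 0.208 2.88 -2.011
vertex -0.043 3.348 -1.453
endloop
endfacet
facet normal -0.806 0.223 -0.549
outer loop
vertex -0.606 3.105 -2.565
vertex -0.857 3.572 -2.007
vertex -0.41 3.657 -2.629
endloop
endfacet
facet normal 0.490 -0.270 -0.829
outer loop
vertex -0.606 3.105 -2.565
vertex -0.41 3.657 -2.629
vertex 0.208 2.88 -2.011
endloop
endfacet
facet normal 0.491 -0.268 -0.829
outer loop
vertex 0.208 2.88 -2.011
vertex -0.41 3.657 -2.629
vertex 0.404 3.433 -2.074
endloop
endfacet
facet normal 0.805 -0.223 0.549
outer loop
vertex 0.208 2.88 -2.011
vertex 0.404 3.433 -2.074
vertex -0.043 3.348 -1.453
endloop
endfacet
facet normal -0.330 0.048 -0.943
outer loop
vertex 1.689 -0.775 0.57
vertex 0.954 -0.564 0.838
vertex 1.505 0.007 0.674
endloop
endfacet
facet normal 0.970 0.212 0.123
outer loop
vertex 1.689 -0.775 0.57
vertex 1.505 0.007 0.674
vertex 1.446 -0.636 2.242
endloop
endfacet
facet normal -0.330 0.048 -0.943
outer loop
vertex 1.505 0.007 0.674
vertex 0.954 -0.564 0.838
vertex 0.77 0.217 0.942
endloop
endfacet
facet normal 0.376 0.852 0.364
outer loop
vertex 1.505 0.007 0.674
vertex 0.77 0.217 0.942
vertex 1.446 -0.636 2.242
endloop
endfacet
facet normal -0.329 0.048 -0.943
outer loop
vertex 0.77 0.217 0.942
vertex 0.954 -0.564 0.838
vertex 0.219 -0.354 1.105
endloop
endfacet
facet normal -0.452 0.620 0.642
outer loop
vertex 0.77 0.217 0.942
vertex 0.219 -0.354 1.105
vertex 1.446 -0.636 2.242
endloop
endfacet
facet normal -0.329 0.048 -0.943
outer loop
vertex 0.219 -0.354 1.105
vertex 0.954 -0.564 0.838
vertex 0.404 -1.136 1.001
endloop
endfacet
facet normal -0.688 -0.253 0.680
outer loop
vertex 0.219 -0.354 1.105
vertex 0.404 -1.136 1.001
vertex 1.446 -0.636 2.242
endloop
endfacet
facet normal -0.330 0.049 -0.943
outer loop
vertex 0.404 -1.136 1.001
vertex 0.954 -0.564 0.838
vertex 1.139 -1.346 0.733
endloop
endfacet
facet normal -0.095 -0.893 0.440
outer loop
vertex 0.404 -1.136 1.001
vertex 1.139 -1.346 0.733
vertex 1.446 -0.636 2.242
endloop
endfacet
facet normal -0.330 0.049 -0.943
outer loop
vertex 1.139 -1.346 0.733
vertex 0.954 -0.564 0.838
vertex 1.689 -0.775 0.57
endloop
endfacet
facet normal 0.733 -0.660 0.161
outer loop
vertex 1.139 -1.346 0.733
vertex 1.689 -0.775 0.57
vertex 1.446 -0.636 2.242
endloop
endfacet

endsolid


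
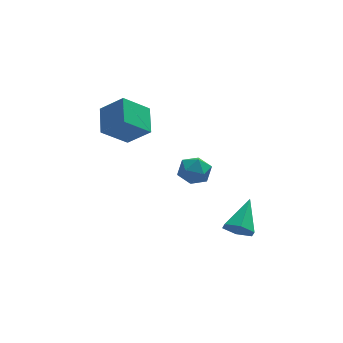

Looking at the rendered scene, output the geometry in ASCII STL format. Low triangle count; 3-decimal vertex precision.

solid 
facet normal -0.406 -0.739 -0.537
outer loop
vertex 1.784 -3.806 -3.731
vertex 1.118 -3.333 -3.879
vertex 1.766 -3.312 -4.397
endloop
endfacet
facet normal 0.998 -0.037 -0.054
outer loop
vertex 1.784 -3.806 -3.731
vertex 1.766 -3.312 -4.397
vertex 1.902 -1.907 -2.841
endloop
endfacet
facet normal -0.406 -0.739 -0.537
outer loop
vertex 1.766 -3.312 -4.397
vertex 1.118 -3.333 -3.879
vertex 1.1 -2.839 -4.545
endloop
endfacet
facet normal 0.552 0.594 -0.585
outer loop
vertex 1.766 -3.312 -4.397
vertex 1.1 -2.839 -4.545
vertex 1.902 -1.907 -2.841
endloop
endfacet
facet normal -0.406 -0.739 -0.537
outer loop
vertex 1.1 -2.839 -4.545
vertex 1.118 -3.333 -3.879
vertex 0.452 -2.86 -4.026
endloop
endfacet
facet normal -0.304 0.889 -0.343
outer loop
vertex 1.1 -2.839 -4.545
vertex 0.452 -2.86 -4.026
vertex 1.902 -1.907 -2.841
endloop
endfacet
facet normal -0.406 -0.739 -0.537
outer loop
vertex 0.452 -2.86 -4.026
vertex 1.118 -3.333 -3.879
vertex 0.47 -3.354 -3.36
endloop
endfacet
facet normal -0.714 0.553 0.429
outer loop
vertex 0.452 -2.86 -4.026
vertex 0.47 -3.354 -3.36
vertex 1.902 -1.907 -2.841
endloop
endfacet
facet normal -0.406 -0.739 -0.537
outer loop
vertex 0.47 -3.354 -3.36
vertex 1.118 -3.333 -3.879
vertex 1.136 -3.828 -3.212
endloop
endfacet
facet normal -0.269 -0.078 0.960
outer loop
vertex 0.47 -3.354 -3.36
vertex 1.136 -3.828 -3.212
vertex 1.902 -1.907 -2.841
endloop
endfacet
facet normal -0.406 -0.739 -0.538
outer loop
vertex 1.136 -3.828 -3.212
vertex 1.118 -3.333 -3.879
vertex 1.784 -3.806 -3.731
endloop
endfacet
facet normal 0.588 -0.373 0.718
outer loop
vertex 1.136 -3.828 -3.212
vertex 1.784 -3.806 -3.731
vertex 1.902 -1.907 -2.841
endloop
endfacet
facet normal 0.232 0.960 -0.155
outer loop
vertex -0.068 -0.459 -1.72
vertex -0.896 -0.226 -1.518
vertex -0.283 -0.272 -0.884
endloop
endfacet
facet normal 0.800 0.596 0.072
outer loop
vertex -0.068 -0.459 -1.72
vertex -0.283 -0.272 -0.884
vertex 0.244 -0.958 -1.061
endloop
endfacet
facet normal 0.920 0.063 -0.388
outer loop
vertex -0.068 -0.459 -1.72
vertex 0.244 -0.958 -1.061
vertex -0.044 -1.337 -1.805
endloop
endfacet
facet normal 0.424 0.099 -0.900
outer loop
vertex -0.068 -0.459 -1.72
vertex -0.044 -1.337 -1.805
vertex -0.748 -0.885 -2.087
endloop
endfacet
facet normal -0.001 0.653 -0.757
outer loop
vertex -0.068 -0.459 -1.72
vertex -0.748 -0.885 -2.087
vertex -0.896 -0.226 -1.518
endloop
endfacet
facet normal 0.638 0.308 0.706
outer loop
vertex 0.244 -0.958 -1.061
vertex -0.283 -0.272 -0.884
vertex -0.392 -1.035 -0.453
endloop
endfacet
facet normal -0.282 0.898 0.338
outer loop
vertex -0.283 -0.272 -0.884
vertex -0.896 -0.226 -1.518
vertex -1.096 -0.583 -0.735
endloop
endfacet
facet normal -0.658 0.402 -0.637
outer loop
vertex -0.896 -0.226 -1.518
vertex -0.748 -0.885 -2.087
vertex -1.384 -0.962 -1.479
endloop
endfacet
facet normal 0.030 -0.495 -0.868
outer loop
vertex -0.748 -0.885 -2.087
vertex -0.044 -1.337 -1.805
vertex -0.857 -1.648 -1.656
endloop
endfacet
facet normal 0.832 -0.554 -0.040
outer loop
vertex -0.044 -1.337 -1.805
vertex 0.244 -0.958 -1.061
vertex -0.244 -1.694 -1.022
endloop
endfacet
facet normal -0.424 -0.099 0.900
outer loop
vertex -1.072 -1.461 -0.82
vertex -0.392 -1.035 -0.453
vertex -1.096 -0.583 -0.735
endloop
endfacet
facet normal -0.920 -0.063 0.388
outer loop
vertex -1.072 -1.461 -0.82
vertex -1.096 -0.583 -0.735
vertex -1.384 -0.962 -1.479
endloop
endfacet
facet normal -0.800 -0.596 -0.072
outer loop
vertex -1.072 -1.461 -0.82
vertex -1.384 -0.962 -1.479
vertex -0.857 -1.648 -1.656
endloop
endfacet
facet normal -0.232 -0.960 0.155
outer loop
vertex -1.072 -1.461 -0.82
vertex -0.857 -1.648 -1.656
vertex -0.244 -1.694 -1.022
endloop
endfacet
facet normal 0.001 -0.653 0.757
outer loop
vertex -1.072 -1.461 -0.82
vertex -0.244 -1.694 -1.022
vertex -0.392 -1.035 -0.453
endloop
endfacet
facet normal -0.030 0.495 0.868
outer loop
vertex -1.096 -0.583 -0.735
vertex -0.392 -1.035 -0.453
vertex -0.283 -0.272 -0.884
endloop
endfacet
facet normal -0.832 0.554 0.040
outer loop
vertex -1.384 -0.962 -1.479
vertex -1.096 -0.583 -0.735
vertex -0.896 -0.226 -1.518
endloop
endfacet
facet normal -0.638 -0.308 -0.706
outer loop
vertex -0.857 -1.648 -1.656
vertex -1.384 -0.962 -1.479
vertex -0.748 -0.885 -2.087
endloop
endfacet
facet normal 0.282 -0.898 -0.338
outer loop
vertex -0.244 -1.694 -1.022
vertex -0.857 -1.648 -1.656
vertex -0.044 -1.337 -1.805
endloop
endfacet
facet normal 0.658 -0.402 0.637
outer loop
vertex -0.392 -1.035 -0.453
vertex -0.244 -1.694 -1.022
vertex 0.244 -0.958 -1.061
endloop
endfacet
facet normal -0.671 0.349 -0.654
outer loop
vertex -4.744 0.871 2.188
vertex -3.469 1.256 1.084
vertex -4.865 -0.558 1.55
endloop
endfacet
facet normal -0.737 -0.223 0.638
outer loop
vertex -3.831 -1.096 2.556
vertex -4.744 0.871 2.188
vertex -4.865 -0.558 1.55
endloop
endfacet
facet normal -0.672 0.349 -0.653
outer loop
vertex -4.865 -0.558 1.55
vertex -3.469 1.256 1.084
vertex -3.591 -0.174 0.445
endloop
endfacet
facet normal -0.078 -0.910 -0.406
outer loop
vertex -3.591 -0.174 0.445
vertex -3.831 -1.096 2.556
vertex -4.865 -0.558 1.55
endloop
endfacet
facet normal 0.078 0.910 0.407
outer loop
vertex -4.744 0.871 2.188
vertex -2.435 0.718 2.09
vertex -3.469 1.256 1.084
endloop
endfacet
facet normal -0.737 -0.222 0.639
outer loop
vertex -3.709 0.334 3.195
vertex -4.744 0.871 2.188
vertex -3.831 -1.096 2.556
endloop
endfacet
facet normal 0.078 0.911 0.406
outer loop
vertex -3.709 0.334 3.195
vertex -2.435 0.718 2.09
vertex -4.744 0.871 2.188
endloop
endfacet
facet normal 0.737 0.222 -0.638
outer loop
vertex -3.469 1.256 1.084
vertex -2.435 0.718 2.09
vertex -3.591 -0.174 0.445
endloop
endfacet
facet normal -0.077 -0.910 -0.406
outer loop
vertex -2.556 -0.711 1.452
vertex -3.831 -1.096 2.556
vertex -3.591 -0.174 0.445
endloop
endfacet
facet normal 0.737 0.223 -0.638
outer loop
vertex -3.591 -0.174 0.445
vertex -2.435 0.718 2.09
vertex -2.556 -0.711 1.452
endloop
endfacet
facet normal 0.671 -0.349 0.654
outer loop
vertex -2.556 -0.711 1.452
vertex -3.709 0.334 3.195
vertex -3.831 -1.096 2.556
endloop
endfacet
facet normal 0.672 -0.349 0.653
outer loop
vertex -2.435 0.718 2.09
vertex -3.709 0.334 3.195
vertex -2.556 -0.711 1.452
endloop
endfacet

endsolid


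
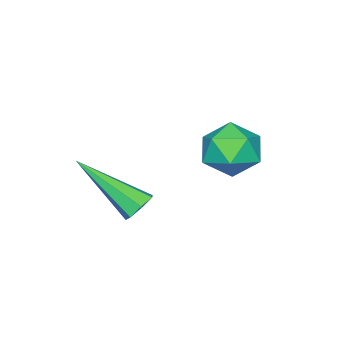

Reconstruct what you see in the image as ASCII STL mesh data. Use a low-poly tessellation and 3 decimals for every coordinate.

solid 
facet normal -0.197 0.778 -0.596
outer loop
vertex 0.174 -0.41 -2.787
vertex -0.335 -0.516 -2.757
vertex -0.048 -0.208 -2.45
endloop
endfacet
facet normal 0.871 0.267 0.414
outer loop
vertex 0.174 -0.41 -2.787
vertex -0.048 -0.208 -2.45
vertex 0.095 -2.204 -1.463
endloop
endfacet
facet normal -0.198 0.778 -0.596
outer loop
vertex -0.048 -0.208 -2.45
vertex -0.335 -0.516 -2.757
vertex -0.486 -0.238 -2.344
endloop
endfacet
facet normal 0.181 0.446 0.876
outer loop
vertex -0.048 -0.208 -2.45
vertex -0.486 -0.238 -2.344
vertex 0.095 -2.204 -1.463
endloop
endfacet
facet normal -0.199 0.778 -0.596
outer loop
vertex -0.486 -0.238 -2.344
vertex -0.335 -0.516 -2.757
vertex -0.809 -0.477 -2.548
endloop
endfacet
facet normal -0.611 0.166 0.774
outer loop
vertex -0.486 -0.238 -2.344
vertex -0.809 -0.477 -2.548
vertex 0.095 -2.204 -1.463
endloop
endfacet
facet normal -0.198 0.779 -0.595
outer loop
vertex -0.809 -0.477 -2.548
vertex -0.335 -0.516 -2.757
vertex -0.776 -0.745 -2.91
endloop
endfacet
facet normal -0.914 -0.362 0.185
outer loop
vertex -0.809 -0.477 -2.548
vertex -0.776 -0.745 -2.91
vertex 0.095 -2.204 -1.463
endloop
endfacet
facet normal -0.198 0.779 -0.595
outer loop
vertex -0.776 -0.745 -2.91
vertex -0.335 -0.516 -2.757
vertex -0.41 -0.84 -3.156
endloop
endfacet
facet normal -0.496 -0.743 -0.450
outer loop
vertex -0.776 -0.745 -2.91
vertex -0.41 -0.84 -3.156
vertex 0.095 -2.204 -1.463
endloop
endfacet
facet normal -0.197 0.779 -0.595
outer loop
vertex -0.41 -0.84 -3.156
vertex -0.335 -0.516 -2.757
vertex 0.013 -0.691 -3.101
endloop
endfacet
facet normal 0.326 -0.686 -0.650
outer loop
vertex -0.41 -0.84 -3.156
vertex 0.013 -0.691 -3.101
vertex 0.095 -2.204 -1.463
endloop
endfacet
facet normal -0.197 0.779 -0.596
outer loop
vertex 0.013 -0.691 -3.101
vertex -0.335 -0.516 -2.757
vertex 0.174 -0.41 -2.787
endloop
endfacet
facet normal 0.934 -0.238 -0.266
outer loop
vertex 0.013 -0.691 -3.101
vertex 0.174 -0.41 -2.787
vertex 0.095 -2.204 -1.463
endloop
endfacet
facet normal 0.157 0.034 0.987
outer loop
vertex -3.306 0.677 -1.272
vertex -3.707 -0.152 -1.18
vertex -2.796 -0.093 -1.327
endloop
endfacet
facet normal 0.664 0.394 0.636
outer loop
vertex -3.306 0.677 -1.272
vertex -2.796 -0.093 -1.327
vertex -2.646 0.604 -1.916
endloop
endfacet
facet normal 0.345 0.904 0.251
outer loop
vertex -3.306 0.677 -1.272
vertex -2.646 0.604 -1.916
vertex -3.465 0.977 -2.133
endloop
endfacet
facet normal -0.359 0.859 0.366
outer loop
vertex -3.306 0.677 -1.272
vertex -3.465 0.977 -2.133
vertex -4.121 0.509 -1.678
endloop
endfacet
facet normal -0.474 0.320 0.820
outer loop
vertex -3.306 0.677 -1.272
vertex -4.121 0.509 -1.678
vertex -3.707 -0.152 -1.18
endloop
endfacet
facet normal 0.981 -0.056 0.183
outer loop
vertex -2.646 0.604 -1.916
vertex -2.796 -0.093 -1.327
vertex -2.639 -0.269 -2.222
endloop
endfacet
facet normal 0.163 -0.639 0.751
outer loop
vertex -2.796 -0.093 -1.327
vertex -3.707 -0.152 -1.18
vertex -3.295 -0.737 -1.767
endloop
endfacet
facet normal -0.859 -0.176 0.481
outer loop
vertex -3.707 -0.152 -1.18
vertex -4.121 0.509 -1.678
vertex -4.114 -0.364 -1.984
endloop
endfacet
facet normal -0.672 0.695 -0.255
outer loop
vertex -4.121 0.509 -1.678
vertex -3.465 0.977 -2.133
vertex -3.964 0.333 -2.573
endloop
endfacet
facet normal 0.466 0.768 -0.439
outer loop
vertex -3.465 0.977 -2.133
vertex -2.646 0.604 -1.916
vertex -3.053 0.392 -2.72
endloop
endfacet
facet normal 0.359 -0.859 -0.366
outer loop
vertex -3.454 -0.437 -2.628
vertex -2.639 -0.269 -2.222
vertex -3.295 -0.737 -1.767
endloop
endfacet
facet normal -0.345 -0.904 -0.251
outer loop
vertex -3.454 -0.437 -2.628
vertex -3.295 -0.737 -1.767
vertex -4.114 -0.364 -1.984
endloop
endfacet
facet normal -0.664 -0.394 -0.636
outer loop
vertex -3.454 -0.437 -2.628
vertex -4.114 -0.364 -1.984
vertex -3.964 0.333 -2.573
endloop
endfacet
facet normal -0.157 -0.034 -0.987
outer loop
vertex -3.454 -0.437 -2.628
vertex -3.964 0.333 -2.573
vertex -3.053 0.392 -2.72
endloop
endfacet
facet normal 0.474 -0.320 -0.820
outer loop
vertex -3.454 -0.437 -2.628
vertex -3.053 0.392 -2.72
vertex -2.639 -0.269 -2.222
endloop
endfacet
facet normal 0.672 -0.695 0.255
outer loop
vertex -3.295 -0.737 -1.767
vertex -2.639 -0.269 -2.222
vertex -2.796 -0.093 -1.327
endloop
endfacet
facet normal -0.466 -0.768 0.439
outer loop
vertex -4.114 -0.364 -1.984
vertex -3.295 -0.737 -1.767
vertex -3.707 -0.152 -1.18
endloop
endfacet
facet normal -0.981 0.056 -0.183
outer loop
vertex -3.964 0.333 -2.573
vertex -4.114 -0.364 -1.984
vertex -4.121 0.509 -1.678
endloop
endfacet
facet normal -0.163 0.639 -0.751
outer loop
vertex -3.053 0.392 -2.72
vertex -3.964 0.333 -2.573
vertex -3.465 0.977 -2.133
endloop
endfacet
facet normal 0.859 0.176 -0.481
outer loop
vertex -2.639 -0.269 -2.222
vertex -3.053 0.392 -2.72
vertex -2.646 0.604 -1.916
endloop
endfacet

endsolid


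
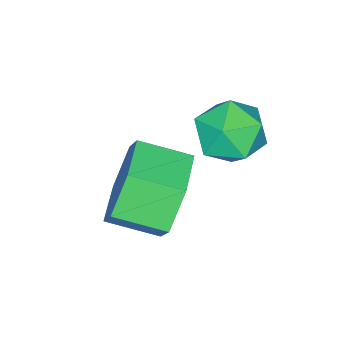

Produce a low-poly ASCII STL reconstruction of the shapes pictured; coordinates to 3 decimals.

solid 
facet normal -0.458 0.842 -0.285
outer loop
vertex 0.072 -2.645 -0.976
vertex -0.476 -2.652 -0.115
vertex 0.424 -2.172 -0.144
endloop
endfacet
facet normal 0.819 0.275 -0.503
outer loop
vertex 0.072 -2.645 -0.976
vertex 0.424 -2.172 -0.144
vertex 0.603 -3.622 -0.645
endloop
endfacet
facet normal 0.819 0.275 -0.503
outer loop
vertex 0.603 -3.622 -0.645
vertex 0.424 -2.172 -0.144
vertex 0.955 -3.148 0.187
endloop
endfacet
facet normal 0.458 -0.842 0.286
outer loop
vertex 0.603 -3.622 -0.645
vertex 0.955 -3.148 0.187
vertex 0.056 -3.628 0.215
endloop
endfacet
facet normal -0.458 0.842 -0.286
outer loop
vertex 0.424 -2.172 -0.144
vertex -0.476 -2.652 -0.115
vertex -0.124 -2.178 0.717
endloop
endfacet
facet normal 0.709 0.540 0.455
outer loop
vertex 0.424 -2.172 -0.144
vertex -0.124 -2.178 0.717
vertex 0.955 -3.148 0.187
endloop
endfacet
facet normal 0.709 0.540 0.455
outer loop
vertex 0.955 -3.148 0.187
vertex -0.124 -2.178 0.717
vertex 0.408 -3.155 1.048
endloop
endfacet
facet normal 0.458 -0.842 0.284
outer loop
vertex 0.955 -3.148 0.187
vertex 0.408 -3.155 1.048
vertex 0.056 -3.628 0.215
endloop
endfacet
facet normal -0.458 0.842 -0.286
outer loop
vertex -0.124 -2.178 0.717
vertex -0.476 -2.652 -0.115
vertex -1.023 -2.658 0.745
endloop
endfacet
facet normal -0.111 0.264 0.958
outer loop
vertex -0.124 -2.178 0.717
vertex -1.023 -2.658 0.745
vertex 0.408 -3.155 1.048
endloop
endfacet
facet normal -0.111 0.264 0.958
outer loop
vertex 0.408 -3.155 1.048
vertex -1.023 -2.658 0.745
vertex -0.492 -3.635 1.076
endloop
endfacet
facet normal 0.458 -0.842 0.285
outer loop
vertex 0.408 -3.155 1.048
vertex -0.492 -3.635 1.076
vertex 0.056 -3.628 0.215
endloop
endfacet
facet normal -0.458 0.842 -0.286
outer loop
vertex -1.023 -2.658 0.745
vertex -0.476 -2.652 -0.115
vertex -1.375 -3.132 -0.087
endloop
endfacet
facet normal -0.819 -0.275 0.503
outer loop
vertex -1.023 -2.658 0.745
vertex -1.375 -3.132 -0.087
vertex -0.492 -3.635 1.076
endloop
endfacet
facet normal -0.819 -0.275 0.503
outer loop
vertex -0.492 -3.635 1.076
vertex -1.375 -3.132 -0.087
vertex -0.844 -4.108 0.244
endloop
endfacet
facet normal 0.458 -0.842 0.285
outer loop
vertex -0.492 -3.635 1.076
vertex -0.844 -4.108 0.244
vertex 0.056 -3.628 0.215
endloop
endfacet
facet normal -0.458 0.842 -0.284
outer loop
vertex -1.375 -3.132 -0.087
vertex -0.476 -2.652 -0.115
vertex -0.828 -3.125 -0.948
endloop
endfacet
facet normal -0.709 -0.540 -0.455
outer loop
vertex -1.375 -3.132 -0.087
vertex -0.828 -3.125 -0.948
vertex -0.844 -4.108 0.244
endloop
endfacet
facet normal -0.708 -0.540 -0.455
outer loop
vertex -0.844 -4.108 0.244
vertex -0.828 -3.125 -0.948
vertex -0.296 -4.102 -0.617
endloop
endfacet
facet normal 0.458 -0.842 0.286
outer loop
vertex -0.844 -4.108 0.244
vertex -0.296 -4.102 -0.617
vertex 0.056 -3.628 0.215
endloop
endfacet
facet normal -0.458 0.842 -0.285
outer loop
vertex -0.828 -3.125 -0.948
vertex -0.476 -2.652 -0.115
vertex 0.072 -2.645 -0.976
endloop
endfacet
facet normal 0.111 -0.264 -0.958
outer loop
vertex -0.828 -3.125 -0.948
vertex 0.072 -2.645 -0.976
vertex -0.296 -4.102 -0.617
endloop
endfacet
facet normal 0.111 -0.264 -0.958
outer loop
vertex -0.296 -4.102 -0.617
vertex 0.072 -2.645 -0.976
vertex 0.603 -3.622 -0.645
endloop
endfacet
facet normal 0.458 -0.842 0.286
outer loop
vertex -0.296 -4.102 -0.617
vertex 0.603 -3.622 -0.645
vertex 0.056 -3.628 0.215
endloop
endfacet
facet normal -0.734 -0.388 0.558
outer loop
vertex -2.21 -2.033 1.701
vertex -1.885 -2.77 1.616
vertex -1.663 -2.299 2.236
endloop
endfacet
facet normal -0.596 0.285 0.751
outer loop
vertex -2.21 -2.033 1.701
vertex -1.663 -2.299 2.236
vertex -1.631 -1.535 1.971
endloop
endfacet
facet normal -0.688 0.703 0.179
outer loop
vertex -2.21 -2.033 1.701
vertex -1.631 -1.535 1.971
vertex -1.833 -1.533 1.187
endloop
endfacet
facet normal -0.884 0.288 -0.368
outer loop
vertex -2.21 -2.033 1.701
vertex -1.833 -1.533 1.187
vertex -1.99 -2.296 0.967
endloop
endfacet
facet normal -0.912 -0.387 -0.135
outer loop
vertex -2.21 -2.033 1.701
vertex -1.99 -2.296 0.967
vertex -1.885 -2.77 1.616
endloop
endfacet
facet normal 0.090 0.323 0.942
outer loop
vertex -1.631 -1.535 1.971
vertex -1.663 -2.299 2.236
vertex -0.95 -1.964 2.053
endloop
endfacet
facet normal -0.133 -0.766 0.629
outer loop
vertex -1.663 -2.299 2.236
vertex -1.885 -2.77 1.616
vertex -1.107 -2.727 1.833
endloop
endfacet
facet normal -0.422 -0.763 -0.489
outer loop
vertex -1.885 -2.77 1.616
vertex -1.99 -2.296 0.967
vertex -1.309 -2.725 1.049
endloop
endfacet
facet normal -0.376 0.327 -0.867
outer loop
vertex -1.99 -2.296 0.967
vertex -1.833 -1.533 1.187
vertex -1.277 -1.961 0.784
endloop
endfacet
facet normal -0.060 0.998 0.018
outer loop
vertex -1.833 -1.533 1.187
vertex -1.631 -1.535 1.971
vertex -1.055 -1.49 1.404
endloop
endfacet
facet normal 0.884 -0.288 0.368
outer loop
vertex -0.73 -2.227 1.319
vertex -0.95 -1.964 2.053
vertex -1.107 -2.727 1.833
endloop
endfacet
facet normal 0.688 -0.703 -0.179
outer loop
vertex -0.73 -2.227 1.319
vertex -1.107 -2.727 1.833
vertex -1.309 -2.725 1.049
endloop
endfacet
facet normal 0.596 -0.285 -0.751
outer loop
vertex -0.73 -2.227 1.319
vertex -1.309 -2.725 1.049
vertex -1.277 -1.961 0.784
endloop
endfacet
facet normal 0.734 0.388 -0.558
outer loop
vertex -0.73 -2.227 1.319
vertex -1.277 -1.961 0.784
vertex -1.055 -1.49 1.404
endloop
endfacet
facet normal 0.912 0.387 0.135
outer loop
vertex -0.73 -2.227 1.319
vertex -1.055 -1.49 1.404
vertex -0.95 -1.964 2.053
endloop
endfacet
facet normal 0.376 -0.327 0.867
outer loop
vertex -1.107 -2.727 1.833
vertex -0.95 -1.964 2.053
vertex -1.663 -2.299 2.236
endloop
endfacet
facet normal 0.060 -0.998 -0.018
outer loop
vertex -1.309 -2.725 1.049
vertex -1.107 -2.727 1.833
vertex -1.885 -2.77 1.616
endloop
endfacet
facet normal -0.090 -0.323 -0.942
outer loop
vertex -1.277 -1.961 0.784
vertex -1.309 -2.725 1.049
vertex -1.99 -2.296 0.967
endloop
endfacet
facet normal 0.133 0.766 -0.629
outer loop
vertex -1.055 -1.49 1.404
vertex -1.277 -1.961 0.784
vertex -1.833 -1.533 1.187
endloop
endfacet
facet normal 0.422 0.763 0.489
outer loop
vertex -0.95 -1.964 2.053
vertex -1.055 -1.49 1.404
vertex -1.631 -1.535 1.971
endloop
endfacet

endsolid


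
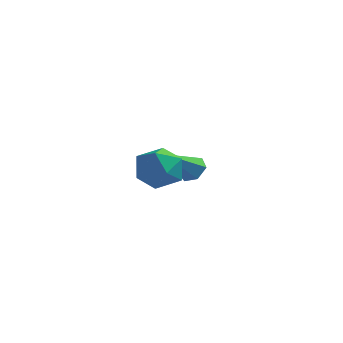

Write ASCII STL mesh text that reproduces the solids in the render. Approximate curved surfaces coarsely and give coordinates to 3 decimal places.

solid 
facet normal 0.414 0.652 -0.636
outer loop
vertex -1.375 3.653 -3.802
vertex -1.831 4.237 -3.5
vertex -1.111 4.088 -3.184
endloop
endfacet
facet normal 0.682 -0.702 0.203
outer loop
vertex -1.375 3.653 -3.802
vertex -1.111 4.088 -3.184
vertex -2.729 2.823 -2.12
endloop
endfacet
facet normal 0.414 0.652 -0.636
outer loop
vertex -1.111 4.088 -3.184
vertex -1.831 4.237 -3.5
vertex -1.567 4.672 -2.882
endloop
endfacet
facet normal 0.550 -0.002 0.835
outer loop
vertex -1.111 4.088 -3.184
vertex -1.567 4.672 -2.882
vertex -2.729 2.823 -2.12
endloop
endfacet
facet normal 0.414 0.652 -0.636
outer loop
vertex -1.567 4.672 -2.882
vertex -1.831 4.237 -3.5
vertex -2.287 4.821 -3.198
endloop
endfacet
facet normal -0.258 0.502 0.825
outer loop
vertex -1.567 4.672 -2.882
vertex -2.287 4.821 -3.198
vertex -2.729 2.823 -2.12
endloop
endfacet
facet normal 0.413 0.652 -0.636
outer loop
vertex -2.287 4.821 -3.198
vertex -1.831 4.237 -3.5
vertex -2.551 4.386 -3.815
endloop
endfacet
facet normal -0.934 0.306 0.184
outer loop
vertex -2.287 4.821 -3.198
vertex -2.551 4.386 -3.815
vertex -2.729 2.823 -2.12
endloop
endfacet
facet normal 0.413 0.652 -0.636
outer loop
vertex -2.551 4.386 -3.815
vertex -1.831 4.237 -3.5
vertex -2.095 3.802 -4.117
endloop
endfacet
facet normal -0.802 -0.395 -0.448
outer loop
vertex -2.551 4.386 -3.815
vertex -2.095 3.802 -4.117
vertex -2.729 2.823 -2.12
endloop
endfacet
facet normal 0.413 0.652 -0.636
outer loop
vertex -2.095 3.802 -4.117
vertex -1.831 4.237 -3.5
vertex -1.375 3.653 -3.802
endloop
endfacet
facet normal 0.006 -0.899 -0.439
outer loop
vertex -2.095 3.802 -4.117
vertex -1.375 3.653 -3.802
vertex -2.729 2.823 -2.12
endloop
endfacet
facet normal 0.302 0.165 0.939
outer loop
vertex -1.159 -0.851 -0.158
vertex -0.991 -2.081 0.004
vertex -0.052 -1.371 -0.423
endloop
endfacet
facet normal 0.462 0.720 0.518
outer loop
vertex -1.159 -0.851 -0.158
vertex -0.052 -1.371 -0.423
vertex -0.538 -0.508 -1.188
endloop
endfacet
facet normal -0.145 0.962 0.233
outer loop
vertex -1.159 -0.851 -0.158
vertex -0.538 -0.508 -1.188
vertex -1.775 -0.683 -1.234
endloop
endfacet
facet normal -0.680 0.557 0.476
outer loop
vertex -1.159 -0.851 -0.158
vertex -1.775 -0.683 -1.234
vertex -2.055 -1.656 -0.497
endloop
endfacet
facet normal -0.404 0.065 0.913
outer loop
vertex -1.159 -0.851 -0.158
vertex -2.055 -1.656 -0.497
vertex -0.991 -2.081 0.004
endloop
endfacet
facet normal 0.876 0.482 -0.012
outer loop
vertex -0.538 -0.508 -1.188
vertex -0.052 -1.371 -0.423
vertex 0.015 -1.524 -1.663
endloop
endfacet
facet normal 0.618 -0.415 0.668
outer loop
vertex -0.052 -1.371 -0.423
vertex -0.991 -2.081 0.004
vertex -0.265 -2.497 -0.926
endloop
endfacet
facet normal -0.525 -0.578 0.625
outer loop
vertex -0.991 -2.081 0.004
vertex -2.055 -1.656 -0.497
vertex -1.502 -2.672 -0.972
endloop
endfacet
facet normal -0.972 0.220 -0.080
outer loop
vertex -2.055 -1.656 -0.497
vertex -1.775 -0.683 -1.234
vertex -1.988 -1.809 -1.737
endloop
endfacet
facet normal -0.106 0.874 -0.474
outer loop
vertex -1.775 -0.683 -1.234
vertex -0.538 -0.508 -1.188
vertex -1.049 -1.099 -2.164
endloop
endfacet
facet normal 0.680 -0.557 -0.476
outer loop
vertex -0.881 -2.329 -2.002
vertex 0.015 -1.524 -1.663
vertex -0.265 -2.497 -0.926
endloop
endfacet
facet normal 0.145 -0.962 -0.233
outer loop
vertex -0.881 -2.329 -2.002
vertex -0.265 -2.497 -0.926
vertex -1.502 -2.672 -0.972
endloop
endfacet
facet normal -0.462 -0.720 -0.518
outer loop
vertex -0.881 -2.329 -2.002
vertex -1.502 -2.672 -0.972
vertex -1.988 -1.809 -1.737
endloop
endfacet
facet normal -0.302 -0.165 -0.939
outer loop
vertex -0.881 -2.329 -2.002
vertex -1.988 -1.809 -1.737
vertex -1.049 -1.099 -2.164
endloop
endfacet
facet normal 0.404 -0.065 -0.913
outer loop
vertex -0.881 -2.329 -2.002
vertex -1.049 -1.099 -2.164
vertex 0.015 -1.524 -1.663
endloop
endfacet
facet normal 0.972 -0.220 0.080
outer loop
vertex -0.265 -2.497 -0.926
vertex 0.015 -1.524 -1.663
vertex -0.052 -1.371 -0.423
endloop
endfacet
facet normal 0.106 -0.874 0.474
outer loop
vertex -1.502 -2.672 -0.972
vertex -0.265 -2.497 -0.926
vertex -0.991 -2.081 0.004
endloop
endfacet
facet normal -0.876 -0.482 0.012
outer loop
vertex -1.988 -1.809 -1.737
vertex -1.502 -2.672 -0.972
vertex -2.055 -1.656 -0.497
endloop
endfacet
facet normal -0.618 0.415 -0.668
outer loop
vertex -1.049 -1.099 -2.164
vertex -1.988 -1.809 -1.737
vertex -1.775 -0.683 -1.234
endloop
endfacet
facet normal 0.525 0.578 -0.625
outer loop
vertex 0.015 -1.524 -1.663
vertex -1.049 -1.099 -2.164
vertex -0.538 -0.508 -1.188
endloop
endfacet

endsolid


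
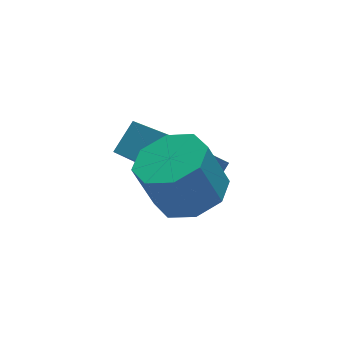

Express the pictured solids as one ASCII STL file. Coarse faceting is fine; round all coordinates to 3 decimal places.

solid 
facet normal -0.697 -0.370 -0.615
outer loop
vertex -2.456 0.9 -1.386
vertex -2.932 2.927 -2.066
vertex -1.096 0.735 -2.828
endloop
endfacet
facet normal 0.217 -0.925 0.311
outer loop
vertex -0.308 1.153 -2.134
vertex -2.456 0.9 -1.386
vertex -1.096 0.735 -2.828
endloop
endfacet
facet normal -0.697 -0.370 -0.615
outer loop
vertex -1.096 0.735 -2.828
vertex -2.932 2.927 -2.066
vertex -1.571 2.762 -3.509
endloop
endfacet
facet normal 0.683 -0.084 -0.725
outer loop
vertex -1.571 2.762 -3.509
vertex -0.308 1.153 -2.134
vertex -1.096 0.735 -2.828
endloop
endfacet
facet normal -0.683 0.083 0.726
outer loop
vertex -2.456 0.9 -1.386
vertex -2.144 3.345 -1.372
vertex -2.932 2.927 -2.066
endloop
endfacet
facet normal 0.217 -0.925 0.311
outer loop
vertex -1.669 1.318 -0.691
vertex -2.456 0.9 -1.386
vertex -0.308 1.153 -2.134
endloop
endfacet
facet normal -0.684 0.083 0.725
outer loop
vertex -1.669 1.318 -0.691
vertex -2.144 3.345 -1.372
vertex -2.456 0.9 -1.386
endloop
endfacet
facet normal -0.217 0.925 -0.311
outer loop
vertex -2.932 2.927 -2.066
vertex -2.144 3.345 -1.372
vertex -1.571 2.762 -3.509
endloop
endfacet
facet normal 0.684 -0.083 -0.725
outer loop
vertex -0.784 3.18 -2.814
vertex -0.308 1.153 -2.134
vertex -1.571 2.762 -3.509
endloop
endfacet
facet normal -0.217 0.925 -0.311
outer loop
vertex -1.571 2.762 -3.509
vertex -2.144 3.345 -1.372
vertex -0.784 3.18 -2.814
endloop
endfacet
facet normal 0.697 0.370 0.615
outer loop
vertex -0.784 3.18 -2.814
vertex -1.669 1.318 -0.691
vertex -0.308 1.153 -2.134
endloop
endfacet
facet normal 0.697 0.370 0.615
outer loop
vertex -2.144 3.345 -1.372
vertex -1.669 1.318 -0.691
vertex -0.784 3.18 -2.814
endloop
endfacet
facet normal 0.334 -0.138 -0.932
outer loop
vertex -1.147 0.343 -1.291
vertex -2.065 -0.12 -1.551
vertex -1.695 0.874 -1.566
endloop
endfacet
facet normal 0.657 0.743 0.126
outer loop
vertex -1.147 0.343 -1.291
vertex -1.695 0.874 -1.566
vertex -1.678 0.562 0.191
endloop
endfacet
facet normal 0.657 0.743 0.126
outer loop
vertex -1.678 0.562 0.191
vertex -1.695 0.874 -1.566
vertex -2.226 1.093 -0.083
endloop
endfacet
facet normal -0.334 0.137 0.933
outer loop
vertex -1.678 0.562 0.191
vertex -2.226 1.093 -0.083
vertex -2.595 0.1 -0.069
endloop
endfacet
facet normal 0.333 -0.138 -0.933
outer loop
vertex -1.695 0.874 -1.566
vertex -2.065 -0.12 -1.551
vertex -2.46 0.823 -1.832
endloop
endfacet
facet normal -0.013 0.988 -0.151
outer loop
vertex -1.695 0.874 -1.566
vertex -2.46 0.823 -1.832
vertex -2.226 1.093 -0.083
endloop
endfacet
facet normal -0.013 0.988 -0.151
outer loop
vertex -2.226 1.093 -0.083
vertex -2.46 0.823 -1.832
vertex -2.991 1.042 -0.35
endloop
endfacet
facet normal -0.335 0.137 0.932
outer loop
vertex -2.226 1.093 -0.083
vertex -2.991 1.042 -0.35
vertex -2.595 0.1 -0.069
endloop
endfacet
facet normal 0.334 -0.138 -0.932
outer loop
vertex -2.46 0.823 -1.832
vertex -2.065 -0.12 -1.551
vertex -2.993 0.22 -1.934
endloop
endfacet
facet normal -0.676 0.655 -0.339
outer loop
vertex -2.46 0.823 -1.832
vertex -2.993 0.22 -1.934
vertex -2.991 1.042 -0.35
endloop
endfacet
facet normal -0.676 0.654 -0.339
outer loop
vertex -2.991 1.042 -0.35
vertex -2.993 0.22 -1.934
vertex -3.524 0.439 -0.451
endloop
endfacet
facet normal -0.333 0.138 0.933
outer loop
vertex -2.991 1.042 -0.35
vertex -3.524 0.439 -0.451
vertex -2.595 0.1 -0.069
endloop
endfacet
facet normal 0.334 -0.138 -0.932
outer loop
vertex -2.993 0.22 -1.934
vertex -2.065 -0.12 -1.551
vertex -2.982 -0.582 -1.811
endloop
endfacet
facet normal -0.943 -0.063 -0.328
outer loop
vertex -2.993 0.22 -1.934
vertex -2.982 -0.582 -1.811
vertex -3.524 0.439 -0.451
endloop
endfacet
facet normal -0.942 -0.063 -0.328
outer loop
vertex -3.524 0.439 -0.451
vertex -2.982 -0.582 -1.811
vertex -3.513 -0.363 -0.329
endloop
endfacet
facet normal -0.333 0.137 0.933
outer loop
vertex -3.524 0.439 -0.451
vertex -3.513 -0.363 -0.329
vertex -2.595 0.1 -0.069
endloop
endfacet
facet normal 0.334 -0.137 -0.933
outer loop
vertex -2.982 -0.582 -1.811
vertex -2.065 -0.12 -1.551
vertex -2.434 -1.113 -1.537
endloop
endfacet
facet normal -0.657 -0.743 -0.126
outer loop
vertex -2.982 -0.582 -1.811
vertex -2.434 -1.113 -1.537
vertex -3.513 -0.363 -0.329
endloop
endfacet
facet normal -0.657 -0.743 -0.126
outer loop
vertex -3.513 -0.363 -0.329
vertex -2.434 -1.113 -1.537
vertex -2.965 -0.894 -0.054
endloop
endfacet
facet normal -0.334 0.138 0.932
outer loop
vertex -3.513 -0.363 -0.329
vertex -2.965 -0.894 -0.054
vertex -2.595 0.1 -0.069
endloop
endfacet
facet normal 0.335 -0.137 -0.932
outer loop
vertex -2.434 -1.113 -1.537
vertex -2.065 -0.12 -1.551
vertex -1.669 -1.062 -1.27
endloop
endfacet
facet normal 0.013 -0.988 0.151
outer loop
vertex -2.434 -1.113 -1.537
vertex -1.669 -1.062 -1.27
vertex -2.965 -0.894 -0.054
endloop
endfacet
facet normal 0.013 -0.988 0.151
outer loop
vertex -2.965 -0.894 -0.054
vertex -1.669 -1.062 -1.27
vertex -2.2 -0.843 0.212
endloop
endfacet
facet normal -0.333 0.138 0.933
outer loop
vertex -2.965 -0.894 -0.054
vertex -2.2 -0.843 0.212
vertex -2.595 0.1 -0.069
endloop
endfacet
facet normal 0.333 -0.138 -0.933
outer loop
vertex -1.669 -1.062 -1.27
vertex -2.065 -0.12 -1.551
vertex -1.136 -0.459 -1.169
endloop
endfacet
facet normal 0.676 -0.654 0.339
outer loop
vertex -1.669 -1.062 -1.27
vertex -1.136 -0.459 -1.169
vertex -2.2 -0.843 0.212
endloop
endfacet
facet normal 0.676 -0.655 0.339
outer loop
vertex -2.2 -0.843 0.212
vertex -1.136 -0.459 -1.169
vertex -1.667 -0.24 0.314
endloop
endfacet
facet normal -0.334 0.138 0.932
outer loop
vertex -2.2 -0.843 0.212
vertex -1.667 -0.24 0.314
vertex -2.595 0.1 -0.069
endloop
endfacet
facet normal 0.333 -0.137 -0.933
outer loop
vertex -1.136 -0.459 -1.169
vertex -2.065 -0.12 -1.551
vertex -1.147 0.343 -1.291
endloop
endfacet
facet normal 0.943 0.063 0.328
outer loop
vertex -1.136 -0.459 -1.169
vertex -1.147 0.343 -1.291
vertex -1.667 -0.24 0.314
endloop
endfacet
facet normal 0.942 0.063 0.328
outer loop
vertex -1.667 -0.24 0.314
vertex -1.147 0.343 -1.291
vertex -1.678 0.562 0.191
endloop
endfacet
facet normal -0.334 0.138 0.932
outer loop
vertex -1.667 -0.24 0.314
vertex -1.678 0.562 0.191
vertex -2.595 0.1 -0.069
endloop
endfacet

endsolid


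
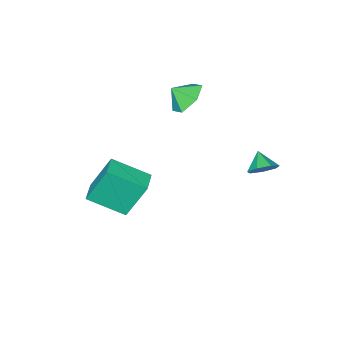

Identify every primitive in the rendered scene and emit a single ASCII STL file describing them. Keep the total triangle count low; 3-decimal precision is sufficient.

solid 
facet normal -0.761 -0.646 -0.060
outer loop
vertex 3.602 -2.015 -0.432
vertex 2.472 -0.603 -1.308
vertex 4.311 -2.668 -2.398
endloop
endfacet
facet normal 0.562 -0.703 0.436
outer loop
vertex 5.148 -1.957 -2.332
vertex 3.602 -2.015 -0.432
vertex 4.311 -2.668 -2.398
endloop
endfacet
facet normal -0.761 -0.646 -0.060
outer loop
vertex 4.311 -2.668 -2.398
vertex 2.472 -0.603 -1.308
vertex 3.181 -1.256 -3.274
endloop
endfacet
facet normal 0.324 -0.298 -0.898
outer loop
vertex 3.181 -1.256 -3.274
vertex 5.148 -1.957 -2.332
vertex 4.311 -2.668 -2.398
endloop
endfacet
facet normal -0.324 0.298 0.898
outer loop
vertex 3.602 -2.015 -0.432
vertex 3.309 0.108 -1.242
vertex 2.472 -0.603 -1.308
endloop
endfacet
facet normal 0.562 -0.703 0.436
outer loop
vertex 4.439 -1.304 -0.366
vertex 3.602 -2.015 -0.432
vertex 5.148 -1.957 -2.332
endloop
endfacet
facet normal -0.324 0.298 0.898
outer loop
vertex 4.439 -1.304 -0.366
vertex 3.309 0.108 -1.242
vertex 3.602 -2.015 -0.432
endloop
endfacet
facet normal -0.562 0.703 -0.436
outer loop
vertex 2.472 -0.603 -1.308
vertex 3.309 0.108 -1.242
vertex 3.181 -1.256 -3.274
endloop
endfacet
facet normal 0.324 -0.298 -0.898
outer loop
vertex 4.018 -0.545 -3.208
vertex 5.148 -1.957 -2.332
vertex 3.181 -1.256 -3.274
endloop
endfacet
facet normal -0.562 0.703 -0.436
outer loop
vertex 3.181 -1.256 -3.274
vertex 3.309 0.108 -1.242
vertex 4.018 -0.545 -3.208
endloop
endfacet
facet normal 0.761 0.646 0.060
outer loop
vertex 4.018 -0.545 -3.208
vertex 4.439 -1.304 -0.366
vertex 5.148 -1.957 -2.332
endloop
endfacet
facet normal 0.761 0.646 0.060
outer loop
vertex 3.309 0.108 -1.242
vertex 4.439 -1.304 -0.366
vertex 4.018 -0.545 -3.208
endloop
endfacet
facet normal 0.349 0.738 -0.578
outer loop
vertex -0.594 2.905 -0.218
vertex -1.136 2.769 -0.719
vertex -1.148 3.235 -0.131
endloop
endfacet
facet normal 0.129 -0.044 0.991
outer loop
vertex -0.594 2.905 -0.218
vertex -1.148 3.235 -0.131
vertex -1.484 2.031 -0.141
endloop
endfacet
facet normal 0.349 0.738 -0.578
outer loop
vertex -1.148 3.235 -0.131
vertex -1.136 2.769 -0.719
vertex -1.693 3.214 -0.487
endloop
endfacet
facet normal -0.545 0.145 0.826
outer loop
vertex -1.148 3.235 -0.131
vertex -1.693 3.214 -0.487
vertex -1.484 2.031 -0.141
endloop
endfacet
facet normal 0.349 0.738 -0.578
outer loop
vertex -1.693 3.214 -0.487
vertex -1.136 2.769 -0.719
vertex -1.818 2.858 -1.017
endloop
endfacet
facet normal -0.955 -0.086 0.283
outer loop
vertex -1.693 3.214 -0.487
vertex -1.818 2.858 -1.017
vertex -1.484 2.031 -0.141
endloop
endfacet
facet normal 0.349 0.738 -0.577
outer loop
vertex -1.818 2.858 -1.017
vertex -1.136 2.769 -0.719
vertex -1.429 2.435 -1.323
endloop
endfacet
facet normal -0.793 -0.564 -0.230
outer loop
vertex -1.818 2.858 -1.017
vertex -1.429 2.435 -1.323
vertex -1.484 2.031 -0.141
endloop
endfacet
facet normal 0.348 0.739 -0.577
outer loop
vertex -1.429 2.435 -1.323
vertex -1.136 2.769 -0.719
vertex -0.819 2.264 -1.174
endloop
endfacet
facet normal -0.181 -0.928 -0.326
outer loop
vertex -1.429 2.435 -1.323
vertex -0.819 2.264 -1.174
vertex -1.484 2.031 -0.141
endloop
endfacet
facet normal 0.349 0.739 -0.577
outer loop
vertex -0.819 2.264 -1.174
vertex -1.136 2.769 -0.719
vertex -0.448 2.473 -0.682
endloop
endfacet
facet normal 0.421 -0.905 0.067
outer loop
vertex -0.819 2.264 -1.174
vertex -0.448 2.473 -0.682
vertex -1.484 2.031 -0.141
endloop
endfacet
facet normal 0.349 0.738 -0.578
outer loop
vertex -0.448 2.473 -0.682
vertex -1.136 2.769 -0.719
vertex -0.594 2.905 -0.218
endloop
endfacet
facet normal 0.559 -0.512 0.652
outer loop
vertex -0.448 2.473 -0.682
vertex -0.594 2.905 -0.218
vertex -1.484 2.031 -0.141
endloop
endfacet
facet normal -0.515 0.536 -0.670
outer loop
vertex -0.819 -2.97 -0.283
vertex -1.477 -2.692 0.445
vertex -0.65 -2.125 0.263
endloop
endfacet
facet normal 0.971 -0.231 0.057
outer loop
vertex -0.819 -2.97 -0.283
vertex -0.65 -2.125 0.263
vertex -0.963 -3.228 1.115
endloop
endfacet
facet normal -0.515 0.536 -0.670
outer loop
vertex -0.65 -2.125 0.263
vertex -1.477 -2.692 0.445
vertex -1.308 -1.847 0.991
endloop
endfacet
facet normal 0.764 0.244 0.597
outer loop
vertex -0.65 -2.125 0.263
vertex -1.308 -1.847 0.991
vertex -0.963 -3.228 1.115
endloop
endfacet
facet normal -0.515 0.536 -0.670
outer loop
vertex -1.308 -1.847 0.991
vertex -1.477 -2.692 0.445
vertex -2.136 -2.415 1.173
endloop
endfacet
facet normal 0.133 0.122 0.984
outer loop
vertex -1.308 -1.847 0.991
vertex -2.136 -2.415 1.173
vertex -0.963 -3.228 1.115
endloop
endfacet
facet normal -0.515 0.535 -0.670
outer loop
vertex -2.136 -2.415 1.173
vertex -1.477 -2.692 0.445
vertex -2.305 -3.26 0.628
endloop
endfacet
facet normal -0.290 -0.477 0.830
outer loop
vertex -2.136 -2.415 1.173
vertex -2.305 -3.26 0.628
vertex -0.963 -3.228 1.115
endloop
endfacet
facet normal -0.515 0.535 -0.669
outer loop
vertex -2.305 -3.26 0.628
vertex -1.477 -2.692 0.445
vertex -1.647 -3.537 -0.1
endloop
endfacet
facet normal -0.082 -0.954 0.289
outer loop
vertex -2.305 -3.26 0.628
vertex -1.647 -3.537 -0.1
vertex -0.963 -3.228 1.115
endloop
endfacet
facet normal -0.515 0.535 -0.670
outer loop
vertex -1.647 -3.537 -0.1
vertex -1.477 -2.692 0.445
vertex -0.819 -2.97 -0.283
endloop
endfacet
facet normal 0.548 -0.831 -0.097
outer loop
vertex -1.647 -3.537 -0.1
vertex -0.819 -2.97 -0.283
vertex -0.963 -3.228 1.115
endloop
endfacet

endsolid
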